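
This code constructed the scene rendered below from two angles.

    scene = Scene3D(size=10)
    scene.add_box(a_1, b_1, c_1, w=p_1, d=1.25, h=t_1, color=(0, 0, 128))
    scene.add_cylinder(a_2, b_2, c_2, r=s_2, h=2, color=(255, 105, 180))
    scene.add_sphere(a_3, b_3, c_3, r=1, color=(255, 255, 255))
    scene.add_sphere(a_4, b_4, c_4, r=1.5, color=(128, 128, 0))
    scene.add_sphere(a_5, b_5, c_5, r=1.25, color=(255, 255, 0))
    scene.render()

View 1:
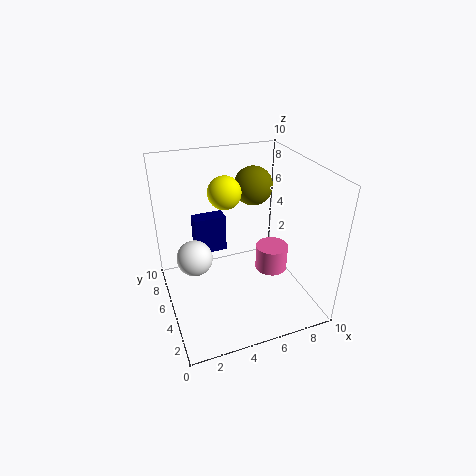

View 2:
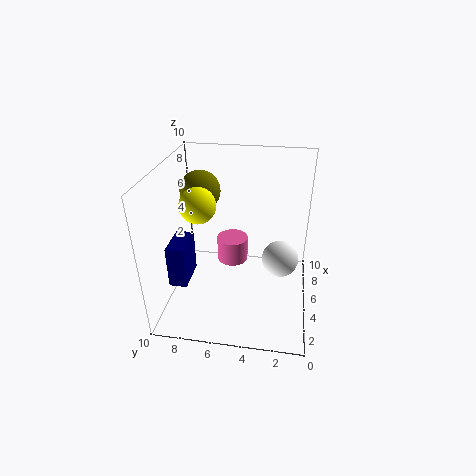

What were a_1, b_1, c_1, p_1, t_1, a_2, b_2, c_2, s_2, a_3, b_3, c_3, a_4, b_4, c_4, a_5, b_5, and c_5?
a_1 = 2.75
b_1 = 8.25
c_1 = 2
p_1 = 2.5
t_1 = 3
a_2 = 8.25
b_2 = 6
c_2 = 1
s_2 = 1.25
a_3 = 1.25
b_3 = 2
c_3 = 6.25
a_4 = 7.5
b_4 = 8.25
c_4 = 7.25
a_5 = 5
b_5 = 7.75
c_5 = 7.25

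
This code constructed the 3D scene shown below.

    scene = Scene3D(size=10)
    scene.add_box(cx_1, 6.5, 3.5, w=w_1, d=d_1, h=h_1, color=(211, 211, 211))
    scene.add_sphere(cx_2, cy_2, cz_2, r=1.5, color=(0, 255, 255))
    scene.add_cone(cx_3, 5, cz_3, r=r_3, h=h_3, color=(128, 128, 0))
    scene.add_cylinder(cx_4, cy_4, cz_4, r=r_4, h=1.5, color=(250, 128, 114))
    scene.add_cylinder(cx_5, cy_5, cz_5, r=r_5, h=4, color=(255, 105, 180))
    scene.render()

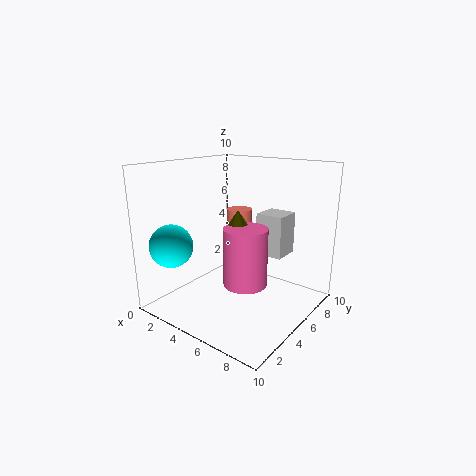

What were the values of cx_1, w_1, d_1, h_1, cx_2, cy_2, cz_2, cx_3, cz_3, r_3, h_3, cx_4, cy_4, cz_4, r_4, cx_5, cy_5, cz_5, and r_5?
cx_1 = 5.5; w_1 = 2; d_1 = 2; h_1 = 3; cx_2 = 1.5; cy_2 = 2; cz_2 = 4.5; cx_3 = 5; cz_3 = 5.5; r_3 = 1; h_3 = 1.5; cx_4 = 2.5; cy_4 = 8.5; cz_4 = 4.5; r_4 = 1; cx_5 = 6; cy_5 = 4.5; cz_5 = 2; r_5 = 1.5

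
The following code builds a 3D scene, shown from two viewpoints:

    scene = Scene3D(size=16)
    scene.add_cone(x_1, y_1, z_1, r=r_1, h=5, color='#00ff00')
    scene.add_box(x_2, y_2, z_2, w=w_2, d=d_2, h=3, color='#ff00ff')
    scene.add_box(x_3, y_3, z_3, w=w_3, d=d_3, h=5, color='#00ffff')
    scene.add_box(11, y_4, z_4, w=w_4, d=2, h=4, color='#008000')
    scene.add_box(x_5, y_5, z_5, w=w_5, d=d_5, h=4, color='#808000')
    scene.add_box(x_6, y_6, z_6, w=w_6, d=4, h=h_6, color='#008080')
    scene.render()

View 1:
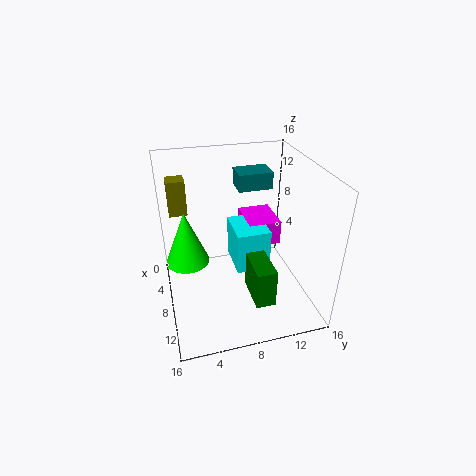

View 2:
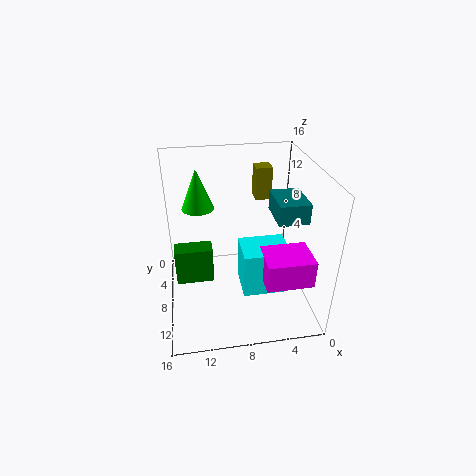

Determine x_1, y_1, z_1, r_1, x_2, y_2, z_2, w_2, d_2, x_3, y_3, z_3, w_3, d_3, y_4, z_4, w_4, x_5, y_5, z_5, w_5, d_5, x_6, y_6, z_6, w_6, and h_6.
x_1 = 12; y_1 = 2; z_1 = 9; r_1 = 2; x_2 = 1; y_2 = 10; z_2 = 5; w_2 = 5; d_2 = 4; x_3 = 3; y_3 = 8; z_3 = 3; w_3 = 5; d_3 = 4; y_4 = 8; z_4 = 4; w_4 = 4; x_5 = 3; y_5 = 1; z_5 = 10; w_5 = 2; d_5 = 2; x_6 = 2; y_6 = 9; z_6 = 12; w_6 = 3; h_6 = 2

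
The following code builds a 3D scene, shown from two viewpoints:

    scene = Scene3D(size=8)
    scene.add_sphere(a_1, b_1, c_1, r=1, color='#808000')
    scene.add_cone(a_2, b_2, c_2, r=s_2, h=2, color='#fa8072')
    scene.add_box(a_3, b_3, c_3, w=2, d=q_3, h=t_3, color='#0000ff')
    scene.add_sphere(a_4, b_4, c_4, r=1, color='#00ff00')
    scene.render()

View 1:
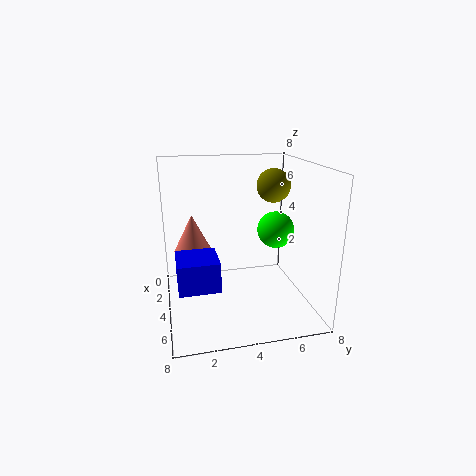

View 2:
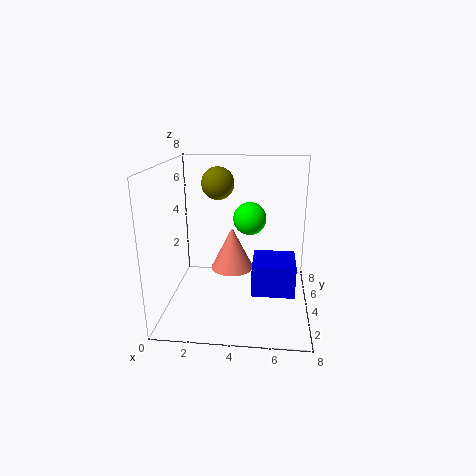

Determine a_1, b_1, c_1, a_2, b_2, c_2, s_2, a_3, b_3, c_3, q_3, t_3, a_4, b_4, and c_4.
a_1 = 2.5, b_1 = 6.5, c_1 = 6.5, a_2 = 4, b_2 = 1.5, c_2 = 3.5, s_2 = 1, a_3 = 5, b_3 = 0.5, c_3 = 2.5, q_3 = 2, t_3 = 1.5, a_4 = 4.5, b_4 = 6, c_4 = 4.5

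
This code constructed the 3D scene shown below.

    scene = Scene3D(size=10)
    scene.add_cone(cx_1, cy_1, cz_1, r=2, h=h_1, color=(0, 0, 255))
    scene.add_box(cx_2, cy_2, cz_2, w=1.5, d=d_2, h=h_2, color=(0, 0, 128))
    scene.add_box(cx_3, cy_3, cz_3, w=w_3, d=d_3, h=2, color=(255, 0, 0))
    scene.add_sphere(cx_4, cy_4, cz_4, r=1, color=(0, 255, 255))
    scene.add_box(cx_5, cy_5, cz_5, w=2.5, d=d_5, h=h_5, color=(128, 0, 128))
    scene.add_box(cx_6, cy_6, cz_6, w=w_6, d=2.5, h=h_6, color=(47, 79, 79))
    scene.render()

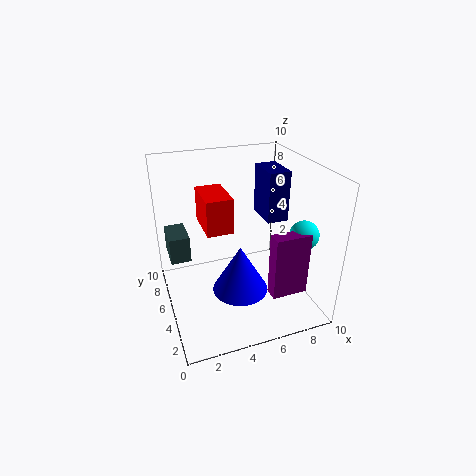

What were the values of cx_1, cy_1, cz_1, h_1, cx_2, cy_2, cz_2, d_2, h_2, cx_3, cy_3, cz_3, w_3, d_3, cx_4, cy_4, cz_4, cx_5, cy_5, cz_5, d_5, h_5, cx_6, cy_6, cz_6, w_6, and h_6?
cx_1 = 5; cy_1 = 4.5; cz_1 = 1; h_1 = 3.5; cx_2 = 7; cy_2 = 4.5; cz_2 = 6; d_2 = 2.5; h_2 = 3.5; cx_3 = 2; cy_3 = 1.5; cz_3 = 7.5; w_3 = 1.5; d_3 = 2.5; cx_4 = 9; cy_4 = 3; cz_4 = 5.5; cx_5 = 6.5; cy_5 = 2; cz_5 = 1.5; d_5 = 1; h_5 = 4.5; cx_6 = 0.5; cy_6 = 7; cz_6 = 2.5; w_6 = 1.5; h_6 = 2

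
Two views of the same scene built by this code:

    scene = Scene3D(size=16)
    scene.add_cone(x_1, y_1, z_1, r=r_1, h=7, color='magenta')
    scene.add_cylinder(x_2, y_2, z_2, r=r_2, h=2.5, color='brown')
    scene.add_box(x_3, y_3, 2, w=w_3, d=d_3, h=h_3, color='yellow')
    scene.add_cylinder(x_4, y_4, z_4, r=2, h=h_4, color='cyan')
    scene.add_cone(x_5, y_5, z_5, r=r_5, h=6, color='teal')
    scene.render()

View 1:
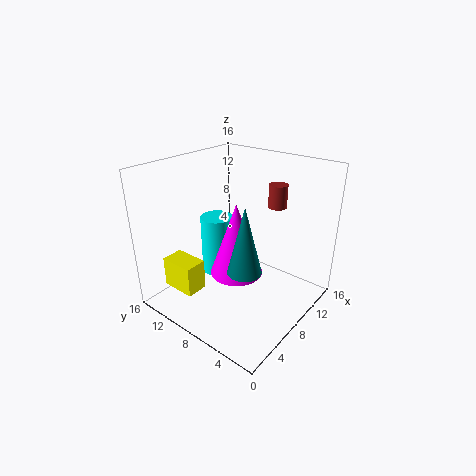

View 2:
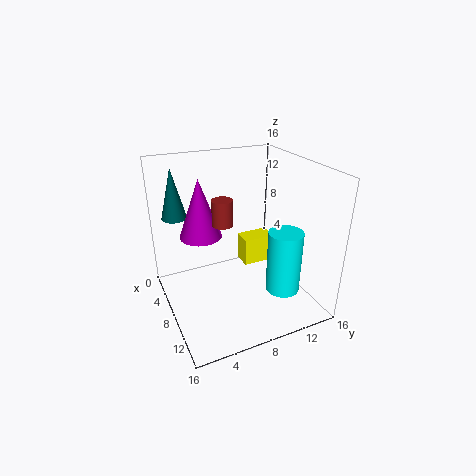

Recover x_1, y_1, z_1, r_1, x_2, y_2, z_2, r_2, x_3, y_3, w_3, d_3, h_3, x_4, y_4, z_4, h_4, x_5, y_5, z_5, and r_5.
x_1 = 4
y_1 = 5
z_1 = 7
r_1 = 2.5
x_2 = 11
y_2 = 5
z_2 = 11.5
r_2 = 1
x_3 = 2.5
y_3 = 10.5
w_3 = 2.5
d_3 = 4
h_3 = 3.5
x_4 = 10
y_4 = 13
z_4 = 1
h_4 = 7.5
x_5 = 2
y_5 = 2.5
z_5 = 9
r_5 = 1.5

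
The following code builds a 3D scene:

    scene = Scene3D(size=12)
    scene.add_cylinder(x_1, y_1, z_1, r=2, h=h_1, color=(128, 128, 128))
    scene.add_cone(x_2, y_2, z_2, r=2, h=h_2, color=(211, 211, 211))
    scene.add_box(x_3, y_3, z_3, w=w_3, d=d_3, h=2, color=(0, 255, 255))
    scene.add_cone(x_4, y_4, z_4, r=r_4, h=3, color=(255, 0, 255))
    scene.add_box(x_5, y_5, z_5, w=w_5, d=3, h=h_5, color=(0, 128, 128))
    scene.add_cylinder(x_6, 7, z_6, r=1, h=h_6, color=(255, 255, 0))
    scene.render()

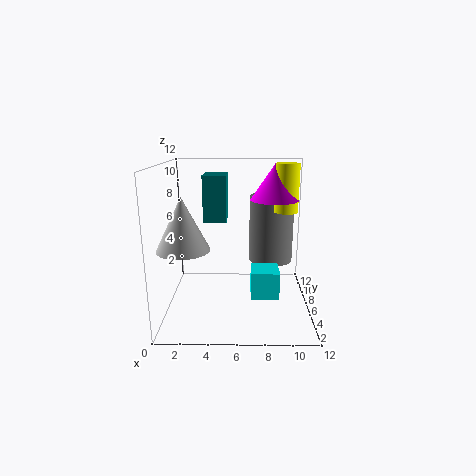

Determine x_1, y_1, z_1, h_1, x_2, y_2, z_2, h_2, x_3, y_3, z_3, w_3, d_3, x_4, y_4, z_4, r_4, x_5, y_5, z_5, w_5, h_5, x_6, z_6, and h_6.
x_1 = 9
y_1 = 9
z_1 = 3
h_1 = 6
x_2 = 2
y_2 = 3
z_2 = 6
h_2 = 4
x_3 = 7
y_3 = 1
z_3 = 3
w_3 = 2
d_3 = 2
x_4 = 9
y_4 = 7
z_4 = 9
r_4 = 2
x_5 = 3
y_5 = 7
z_5 = 7
w_5 = 2
h_5 = 4
x_6 = 10
z_6 = 8
h_6 = 4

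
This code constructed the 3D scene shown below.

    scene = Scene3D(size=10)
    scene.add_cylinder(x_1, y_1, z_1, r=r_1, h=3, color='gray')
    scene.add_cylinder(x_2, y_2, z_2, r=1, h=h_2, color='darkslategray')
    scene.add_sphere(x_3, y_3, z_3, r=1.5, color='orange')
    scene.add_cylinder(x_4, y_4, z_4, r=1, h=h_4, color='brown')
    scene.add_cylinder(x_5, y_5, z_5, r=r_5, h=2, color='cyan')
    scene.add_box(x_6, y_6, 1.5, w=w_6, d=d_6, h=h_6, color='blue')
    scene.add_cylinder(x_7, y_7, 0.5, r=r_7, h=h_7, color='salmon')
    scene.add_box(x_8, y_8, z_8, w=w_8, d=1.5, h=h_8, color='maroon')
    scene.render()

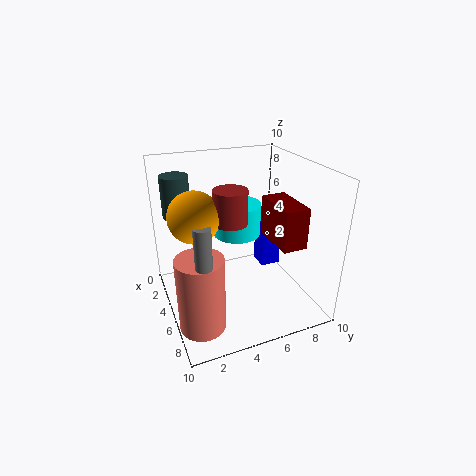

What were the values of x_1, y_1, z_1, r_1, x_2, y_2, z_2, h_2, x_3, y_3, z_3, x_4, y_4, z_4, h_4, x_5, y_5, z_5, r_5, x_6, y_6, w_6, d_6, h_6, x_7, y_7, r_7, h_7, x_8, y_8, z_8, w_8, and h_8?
x_1 = 8.5; y_1 = 1.5; z_1 = 5; r_1 = 0.5; x_2 = 2; y_2 = 1.5; z_2 = 6; h_2 = 3; x_3 = 7; y_3 = 1.5; z_3 = 8; x_4 = 7.5; y_4 = 3.5; z_4 = 7.5; h_4 = 2; x_5 = 6; y_5 = 4.5; z_5 = 6; r_5 = 1.5; x_6 = 2.5; y_6 = 7.5; w_6 = 1.5; d_6 = 1.5; h_6 = 4.5; x_7 = 7.5; y_7 = 1.5; r_7 = 1.5; h_7 = 5; x_8 = 6.5; y_8 = 6; z_8 = 6; w_8 = 3; h_8 = 2.5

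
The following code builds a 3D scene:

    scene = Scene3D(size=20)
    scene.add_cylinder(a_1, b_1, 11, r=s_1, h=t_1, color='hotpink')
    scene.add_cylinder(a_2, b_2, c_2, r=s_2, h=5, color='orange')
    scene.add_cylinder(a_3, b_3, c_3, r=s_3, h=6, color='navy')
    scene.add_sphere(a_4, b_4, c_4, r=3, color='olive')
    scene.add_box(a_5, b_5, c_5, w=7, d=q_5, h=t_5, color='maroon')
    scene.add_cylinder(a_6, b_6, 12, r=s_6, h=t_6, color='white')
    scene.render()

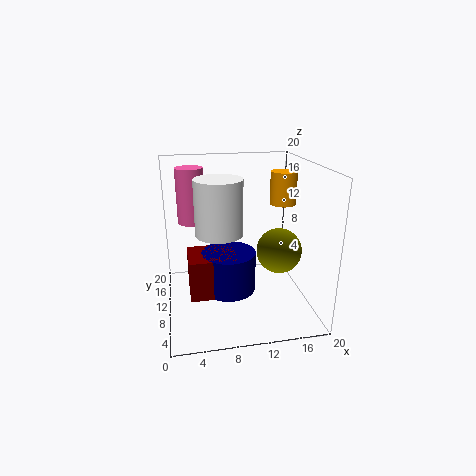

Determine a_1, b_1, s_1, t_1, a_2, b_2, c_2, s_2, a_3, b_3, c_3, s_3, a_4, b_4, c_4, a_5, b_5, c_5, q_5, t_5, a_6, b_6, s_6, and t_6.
a_1 = 4; b_1 = 15; s_1 = 2; t_1 = 8; a_2 = 18; b_2 = 15; c_2 = 13; s_2 = 2; a_3 = 9; b_3 = 12; c_3 = 1; s_3 = 4; a_4 = 15; b_4 = 7; c_4 = 9; a_5 = 3; b_5 = 9; c_5 = 1; q_5 = 6; t_5 = 6; a_6 = 7; b_6 = 7; s_6 = 3; t_6 = 7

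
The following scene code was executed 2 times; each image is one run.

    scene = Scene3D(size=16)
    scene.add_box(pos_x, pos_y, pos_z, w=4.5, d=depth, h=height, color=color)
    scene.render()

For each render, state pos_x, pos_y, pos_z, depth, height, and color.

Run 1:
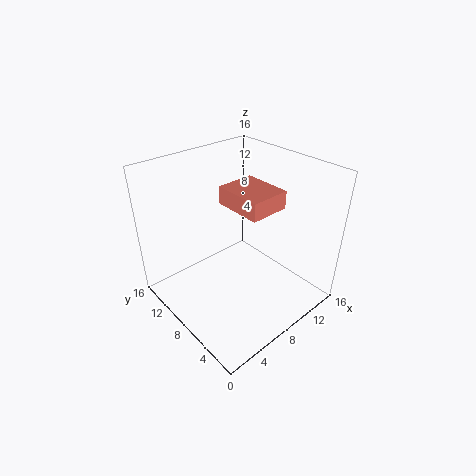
pos_x = 7.5, pos_y = 5, pos_z = 11.5, depth = 5.5, height = 2, color = 'salmon'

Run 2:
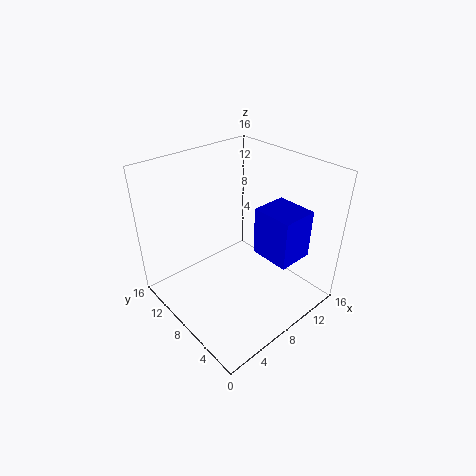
pos_x = 11.5, pos_y = 4, pos_z = 4, depth = 5, height = 6, color = 'blue'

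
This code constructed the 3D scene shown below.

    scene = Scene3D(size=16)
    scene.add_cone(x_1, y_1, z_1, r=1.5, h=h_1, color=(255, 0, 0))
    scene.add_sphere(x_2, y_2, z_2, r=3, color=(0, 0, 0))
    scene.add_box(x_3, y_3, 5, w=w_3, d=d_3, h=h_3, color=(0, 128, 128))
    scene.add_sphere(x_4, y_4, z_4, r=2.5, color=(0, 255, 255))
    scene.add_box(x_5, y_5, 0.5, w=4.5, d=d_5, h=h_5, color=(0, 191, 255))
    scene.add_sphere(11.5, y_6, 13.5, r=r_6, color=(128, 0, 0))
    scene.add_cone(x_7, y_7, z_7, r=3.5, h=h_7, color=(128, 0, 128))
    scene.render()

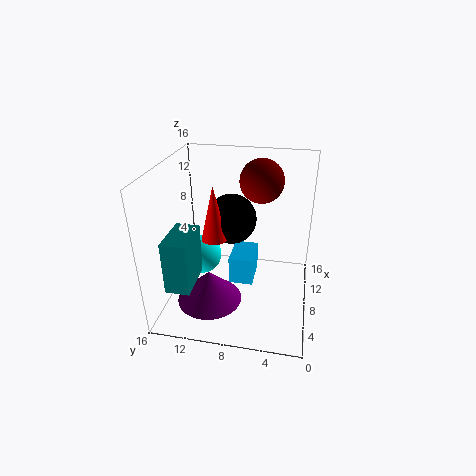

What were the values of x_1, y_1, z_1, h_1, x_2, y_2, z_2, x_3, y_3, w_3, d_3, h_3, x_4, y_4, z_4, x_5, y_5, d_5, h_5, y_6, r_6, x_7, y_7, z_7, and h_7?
x_1 = 9
y_1 = 11
z_1 = 7
h_1 = 6.5
x_2 = 11.5
y_2 = 9.5
z_2 = 8.5
x_3 = 1
y_3 = 11.5
w_3 = 4.5
d_3 = 2.5
h_3 = 5.5
x_4 = 11.5
y_4 = 13.5
z_4 = 3
x_5 = 9.5
y_5 = 6.5
d_5 = 3
h_5 = 3.5
y_6 = 6
r_6 = 2.5
x_7 = 4.5
y_7 = 10.5
z_7 = 2
h_7 = 3.5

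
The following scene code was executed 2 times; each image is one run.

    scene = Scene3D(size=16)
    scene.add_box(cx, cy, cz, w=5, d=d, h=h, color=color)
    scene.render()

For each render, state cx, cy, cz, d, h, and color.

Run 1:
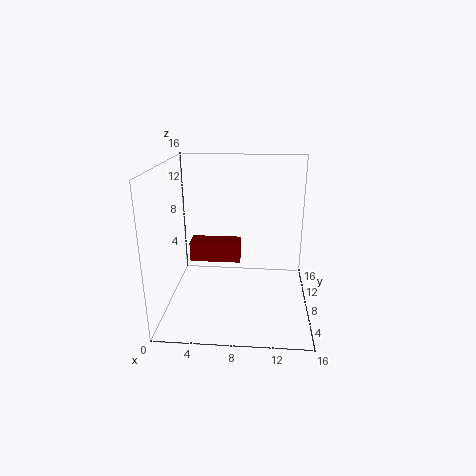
cx = 3.5; cy = 4; cz = 7; d = 2; h = 2; color = 'maroon'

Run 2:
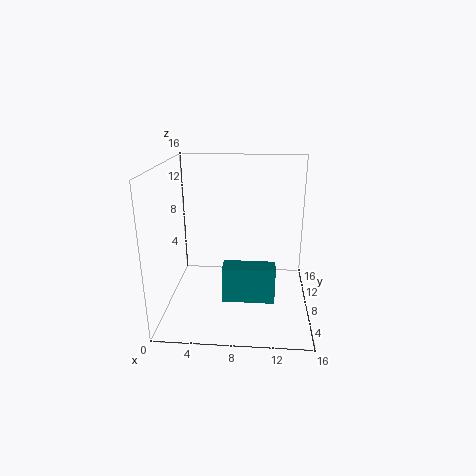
cx = 7; cy = 1.5; cz = 4; d = 2; h = 3.5; color = 'teal'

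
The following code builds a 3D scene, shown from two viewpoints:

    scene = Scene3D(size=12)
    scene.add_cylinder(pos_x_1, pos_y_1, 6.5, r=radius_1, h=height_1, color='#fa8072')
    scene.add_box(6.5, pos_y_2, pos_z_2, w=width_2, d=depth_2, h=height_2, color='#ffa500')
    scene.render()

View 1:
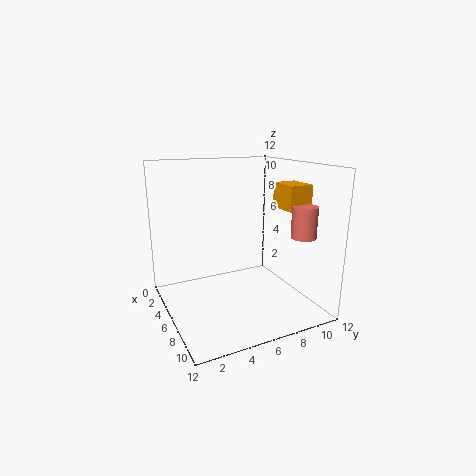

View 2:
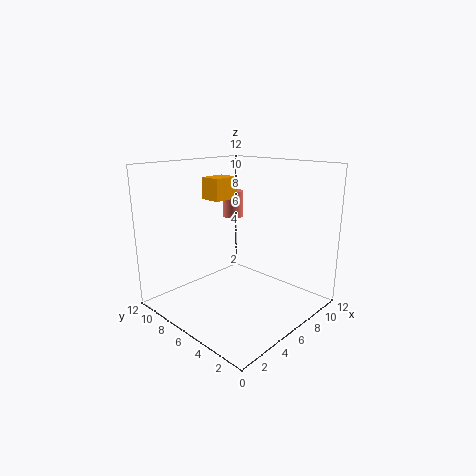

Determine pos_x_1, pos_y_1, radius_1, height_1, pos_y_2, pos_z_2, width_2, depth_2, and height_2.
pos_x_1 = 9.5; pos_y_1 = 10; radius_1 = 1; height_1 = 2.5; pos_y_2 = 9; pos_z_2 = 8.5; width_2 = 2.5; depth_2 = 2; height_2 = 2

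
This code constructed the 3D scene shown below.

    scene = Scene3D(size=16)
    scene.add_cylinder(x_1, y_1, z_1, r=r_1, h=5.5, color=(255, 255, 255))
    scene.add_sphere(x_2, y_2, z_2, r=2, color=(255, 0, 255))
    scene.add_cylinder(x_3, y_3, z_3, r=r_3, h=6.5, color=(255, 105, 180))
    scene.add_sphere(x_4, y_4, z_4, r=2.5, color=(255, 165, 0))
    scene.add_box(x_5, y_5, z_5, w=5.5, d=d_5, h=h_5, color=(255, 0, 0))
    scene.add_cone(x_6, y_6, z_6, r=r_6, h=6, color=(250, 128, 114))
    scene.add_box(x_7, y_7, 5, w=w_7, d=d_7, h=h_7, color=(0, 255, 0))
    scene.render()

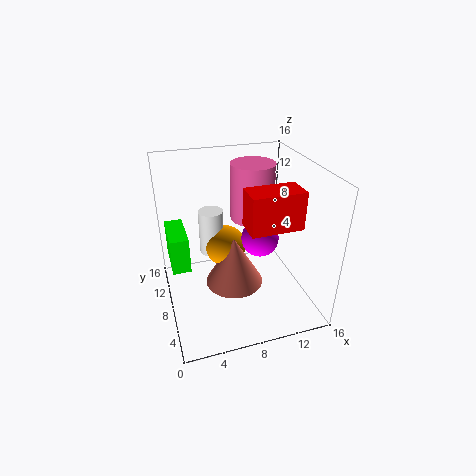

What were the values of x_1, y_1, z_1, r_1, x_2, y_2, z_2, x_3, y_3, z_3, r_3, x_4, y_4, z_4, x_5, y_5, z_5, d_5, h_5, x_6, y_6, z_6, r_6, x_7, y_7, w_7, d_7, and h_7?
x_1 = 6
y_1 = 12.5
z_1 = 4
r_1 = 1.5
x_2 = 10
y_2 = 6.5
z_2 = 8.5
x_3 = 10.5
y_3 = 10.5
z_3 = 9
r_3 = 2.5
x_4 = 7.5
y_4 = 11.5
z_4 = 5
x_5 = 8
y_5 = 3.5
z_5 = 10.5
d_5 = 3
h_5 = 4
x_6 = 8
y_6 = 9.5
z_6 = 1
r_6 = 3.5
x_7 = 0.5
y_7 = 7.5
w_7 = 2
d_7 = 5
h_7 = 4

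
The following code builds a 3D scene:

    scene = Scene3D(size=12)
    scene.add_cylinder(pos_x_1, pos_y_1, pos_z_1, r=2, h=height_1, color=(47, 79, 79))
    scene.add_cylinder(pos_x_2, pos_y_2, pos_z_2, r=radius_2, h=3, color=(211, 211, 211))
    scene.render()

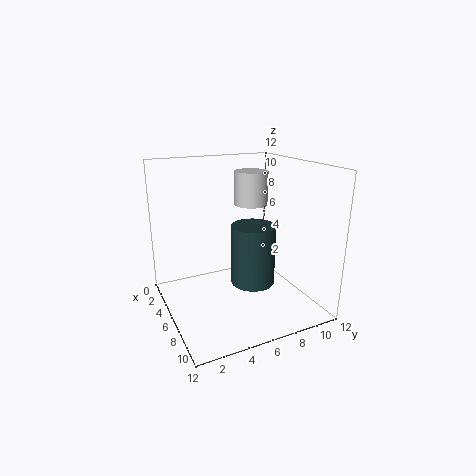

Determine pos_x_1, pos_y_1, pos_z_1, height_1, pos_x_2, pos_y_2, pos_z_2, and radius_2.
pos_x_1 = 5
pos_y_1 = 8
pos_z_1 = 1
height_1 = 5.5
pos_x_2 = 3.5
pos_y_2 = 8.5
pos_z_2 = 8
radius_2 = 1.5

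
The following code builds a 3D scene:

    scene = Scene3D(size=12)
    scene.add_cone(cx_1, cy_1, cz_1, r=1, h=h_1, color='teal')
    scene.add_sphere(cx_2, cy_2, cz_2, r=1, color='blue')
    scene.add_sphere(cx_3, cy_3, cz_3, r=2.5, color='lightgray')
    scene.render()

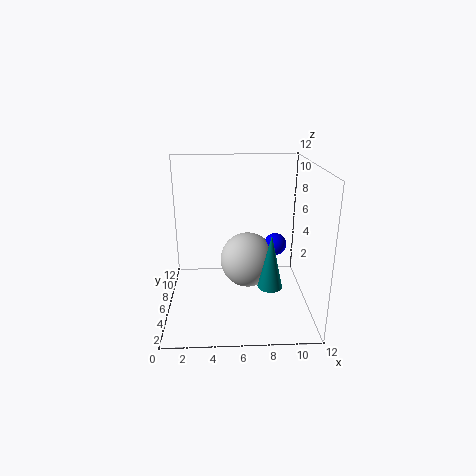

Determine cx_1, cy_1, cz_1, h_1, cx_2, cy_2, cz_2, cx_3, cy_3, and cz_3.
cx_1 = 8.5; cy_1 = 4; cz_1 = 2.5; h_1 = 4.5; cx_2 = 9.5; cy_2 = 8; cz_2 = 4.5; cx_3 = 7; cy_3 = 8; cz_3 = 3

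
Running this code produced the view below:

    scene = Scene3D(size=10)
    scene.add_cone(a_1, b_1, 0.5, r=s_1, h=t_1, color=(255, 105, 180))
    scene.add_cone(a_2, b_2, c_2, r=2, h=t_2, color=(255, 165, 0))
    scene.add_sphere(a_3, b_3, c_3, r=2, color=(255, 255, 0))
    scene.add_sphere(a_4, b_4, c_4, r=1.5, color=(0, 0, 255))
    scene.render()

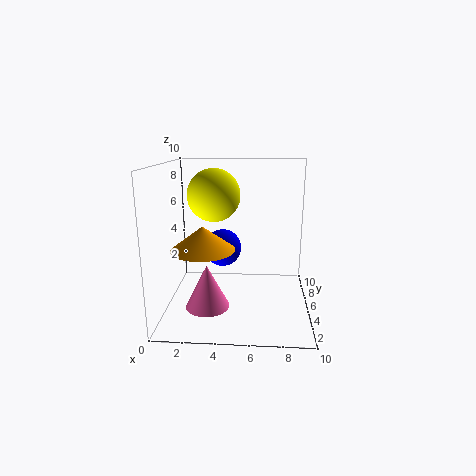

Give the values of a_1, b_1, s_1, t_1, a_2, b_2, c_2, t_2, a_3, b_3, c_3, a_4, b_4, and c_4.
a_1 = 3, b_1 = 3.5, s_1 = 1.5, t_1 = 3, a_2 = 3, b_2 = 2.5, c_2 = 5, t_2 = 1.5, a_3 = 3, b_3 = 7.5, c_3 = 7.5, a_4 = 3.5, b_4 = 8.5, c_4 = 3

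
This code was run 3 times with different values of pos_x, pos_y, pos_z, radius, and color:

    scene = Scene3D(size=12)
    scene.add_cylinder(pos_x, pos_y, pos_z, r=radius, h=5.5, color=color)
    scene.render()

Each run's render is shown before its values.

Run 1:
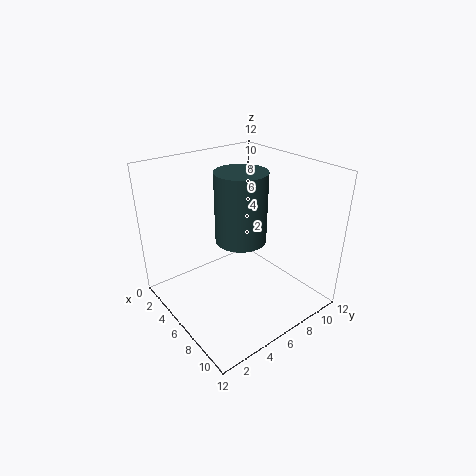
pos_x = 7, pos_y = 5.5, pos_z = 6.5, radius = 2, color = 'darkslategray'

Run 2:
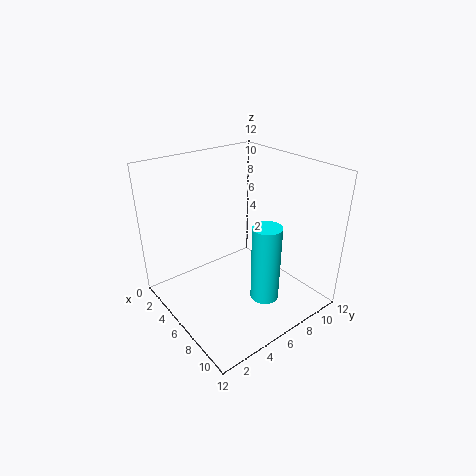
pos_x = 11, pos_y = 4.5, pos_z = 4, radius = 1, color = 'cyan'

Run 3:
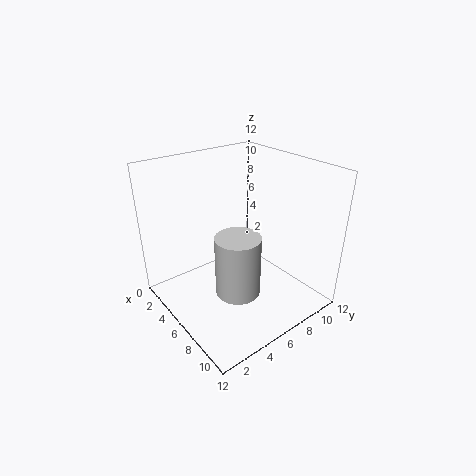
pos_x = 6, pos_y = 6, pos_z = 0.5, radius = 2, color = 'lightgray'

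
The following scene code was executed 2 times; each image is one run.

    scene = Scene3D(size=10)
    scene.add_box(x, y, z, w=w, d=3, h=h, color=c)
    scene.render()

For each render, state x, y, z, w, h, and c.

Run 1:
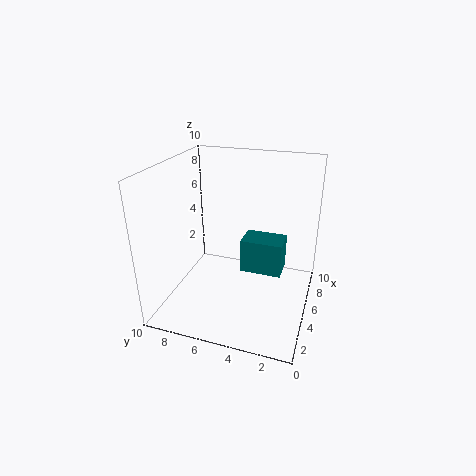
x = 5.5
y = 2
z = 2
w = 2
h = 2.5
c = 'teal'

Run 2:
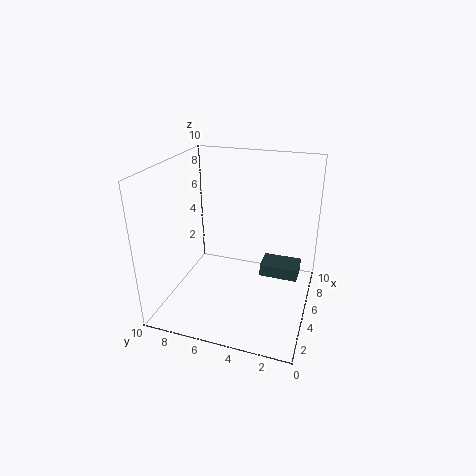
x = 7.5
y = 1
z = 0.5
w = 2
h = 1
c = 'darkslategray'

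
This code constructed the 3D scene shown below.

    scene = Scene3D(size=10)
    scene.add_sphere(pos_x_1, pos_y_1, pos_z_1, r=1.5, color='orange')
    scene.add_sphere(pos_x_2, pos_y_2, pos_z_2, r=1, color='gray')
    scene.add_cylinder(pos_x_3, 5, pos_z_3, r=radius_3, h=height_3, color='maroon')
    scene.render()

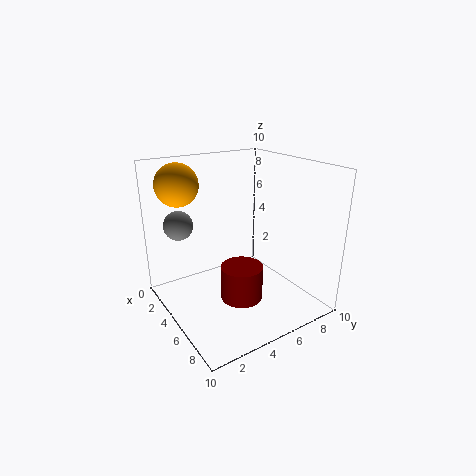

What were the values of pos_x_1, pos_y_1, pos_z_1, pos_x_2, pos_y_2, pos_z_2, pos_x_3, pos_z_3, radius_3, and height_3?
pos_x_1 = 2; pos_y_1 = 2; pos_z_1 = 8.5; pos_x_2 = 3; pos_y_2 = 1.5; pos_z_2 = 6; pos_x_3 = 5.5; pos_z_3 = 0.5; radius_3 = 1.5; height_3 = 2.5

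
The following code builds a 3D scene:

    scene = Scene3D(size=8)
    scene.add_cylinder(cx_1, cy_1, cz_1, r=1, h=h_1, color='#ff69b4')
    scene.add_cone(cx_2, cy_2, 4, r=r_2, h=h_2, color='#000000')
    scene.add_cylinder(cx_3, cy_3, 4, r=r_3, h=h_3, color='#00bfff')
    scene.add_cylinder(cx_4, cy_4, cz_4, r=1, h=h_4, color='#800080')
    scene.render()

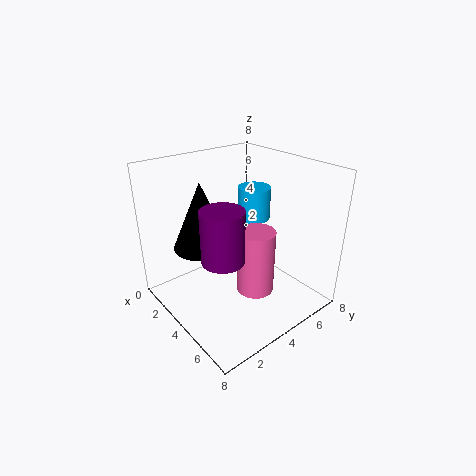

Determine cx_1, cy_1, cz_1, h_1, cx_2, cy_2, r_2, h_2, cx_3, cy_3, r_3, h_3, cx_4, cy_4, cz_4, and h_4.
cx_1 = 5.5, cy_1 = 4, cz_1 = 1.5, h_1 = 3.5, cx_2 = 3.5, cy_2 = 2, r_2 = 1.5, h_2 = 3.5, cx_3 = 2.5, cy_3 = 6.5, r_3 = 1, h_3 = 2, cx_4 = 6, cy_4 = 1.5, cz_4 = 4.5, h_4 = 2.5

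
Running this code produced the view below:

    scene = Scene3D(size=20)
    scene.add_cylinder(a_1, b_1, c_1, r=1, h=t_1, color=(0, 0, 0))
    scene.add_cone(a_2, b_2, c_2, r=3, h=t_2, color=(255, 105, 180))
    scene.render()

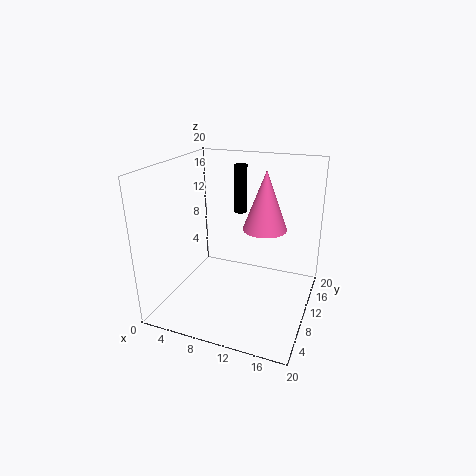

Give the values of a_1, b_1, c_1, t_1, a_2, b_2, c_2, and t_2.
a_1 = 7.5
b_1 = 17.5
c_1 = 11
t_1 = 7.5
a_2 = 13.5
b_2 = 11
c_2 = 11.5
t_2 = 8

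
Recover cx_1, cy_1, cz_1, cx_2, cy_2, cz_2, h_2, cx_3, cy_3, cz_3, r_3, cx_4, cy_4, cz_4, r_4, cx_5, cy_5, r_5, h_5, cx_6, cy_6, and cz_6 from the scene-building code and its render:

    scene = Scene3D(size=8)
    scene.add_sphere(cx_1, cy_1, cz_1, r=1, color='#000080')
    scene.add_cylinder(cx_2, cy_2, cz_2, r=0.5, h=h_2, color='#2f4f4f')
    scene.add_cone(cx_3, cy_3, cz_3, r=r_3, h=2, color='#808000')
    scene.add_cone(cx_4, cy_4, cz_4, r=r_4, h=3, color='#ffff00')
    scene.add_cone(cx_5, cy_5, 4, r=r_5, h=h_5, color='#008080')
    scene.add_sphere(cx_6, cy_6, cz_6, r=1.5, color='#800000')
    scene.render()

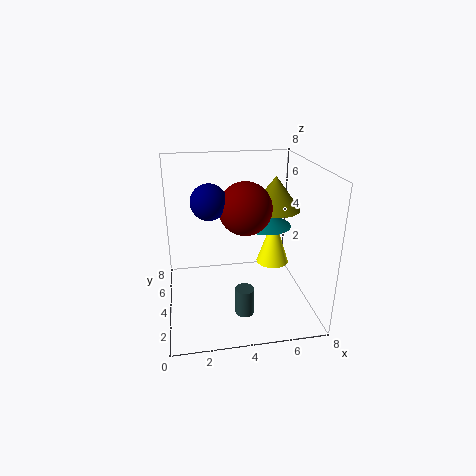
cx_1 = 2.5
cy_1 = 4.5
cz_1 = 6
cx_2 = 4
cy_2 = 2
cz_2 = 0.5
h_2 = 1.5
cx_3 = 6.5
cy_3 = 5.5
cz_3 = 5
r_3 = 1.5
cx_4 = 6.5
cy_4 = 5.5
cz_4 = 1.5
r_4 = 1
cx_5 = 6
cy_5 = 5.5
r_5 = 1.5
h_5 = 1
cx_6 = 4.5
cy_6 = 4.5
cz_6 = 5.5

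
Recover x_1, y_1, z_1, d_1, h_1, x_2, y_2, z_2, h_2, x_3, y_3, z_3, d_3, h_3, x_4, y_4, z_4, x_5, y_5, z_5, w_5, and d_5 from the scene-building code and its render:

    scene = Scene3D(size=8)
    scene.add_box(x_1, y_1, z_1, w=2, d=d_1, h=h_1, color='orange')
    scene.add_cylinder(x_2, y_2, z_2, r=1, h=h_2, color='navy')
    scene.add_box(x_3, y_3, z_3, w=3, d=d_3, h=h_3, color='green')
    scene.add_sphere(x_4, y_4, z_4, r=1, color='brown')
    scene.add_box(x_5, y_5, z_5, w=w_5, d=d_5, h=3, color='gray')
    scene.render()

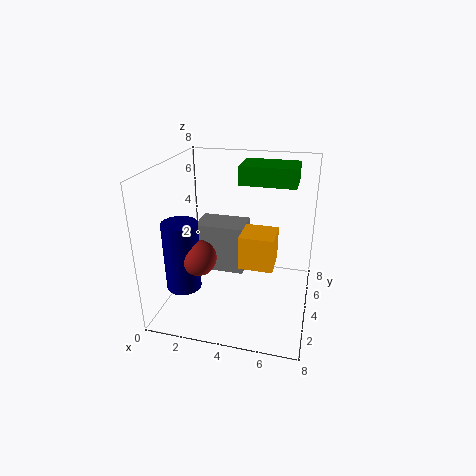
x_1 = 4
y_1 = 4
z_1 = 2
d_1 = 2
h_1 = 2
x_2 = 1
y_2 = 3
z_2 = 1
h_2 = 4
x_3 = 4
y_3 = 4
z_3 = 7
d_3 = 2
h_3 = 1
x_4 = 2
y_4 = 3
z_4 = 3
x_5 = 1
y_5 = 5
z_5 = 1
w_5 = 3
d_5 = 2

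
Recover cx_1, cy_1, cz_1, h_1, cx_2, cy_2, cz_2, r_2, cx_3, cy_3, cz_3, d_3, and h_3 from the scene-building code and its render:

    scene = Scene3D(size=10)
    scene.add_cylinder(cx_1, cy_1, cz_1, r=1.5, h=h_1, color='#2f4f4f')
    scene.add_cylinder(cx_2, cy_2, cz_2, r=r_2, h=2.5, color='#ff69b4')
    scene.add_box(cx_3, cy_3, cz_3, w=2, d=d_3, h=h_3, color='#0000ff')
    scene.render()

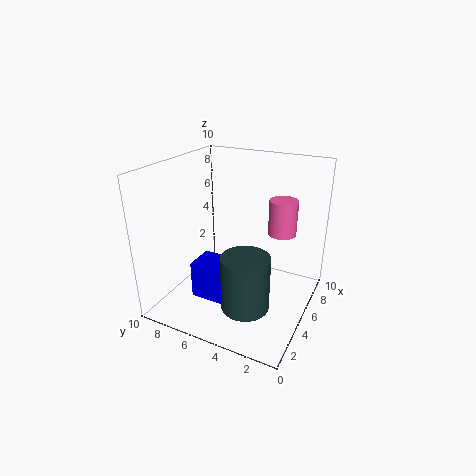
cx_1 = 2; cy_1 = 3; cz_1 = 2; h_1 = 3.5; cx_2 = 7; cy_2 = 2.5; cz_2 = 5; r_2 = 1; cx_3 = 2; cy_3 = 4.5; cz_3 = 1.5; d_3 = 2.5; h_3 = 2.5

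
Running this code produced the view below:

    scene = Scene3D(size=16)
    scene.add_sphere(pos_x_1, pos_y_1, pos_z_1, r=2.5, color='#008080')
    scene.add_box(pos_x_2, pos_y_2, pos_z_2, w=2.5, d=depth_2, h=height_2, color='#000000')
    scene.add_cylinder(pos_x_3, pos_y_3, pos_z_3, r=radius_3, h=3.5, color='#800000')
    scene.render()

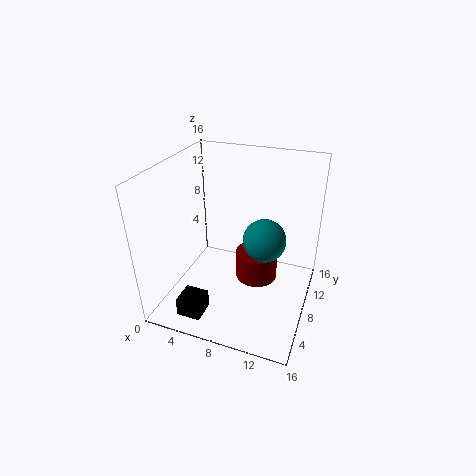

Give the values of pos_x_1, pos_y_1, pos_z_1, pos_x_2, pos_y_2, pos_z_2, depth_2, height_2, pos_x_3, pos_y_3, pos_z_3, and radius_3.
pos_x_1 = 10.5; pos_y_1 = 10; pos_z_1 = 7; pos_x_2 = 4; pos_y_2 = 0.5; pos_z_2 = 2; depth_2 = 2.5; height_2 = 2; pos_x_3 = 9.5; pos_y_3 = 10.5; pos_z_3 = 1.5; radius_3 = 2.5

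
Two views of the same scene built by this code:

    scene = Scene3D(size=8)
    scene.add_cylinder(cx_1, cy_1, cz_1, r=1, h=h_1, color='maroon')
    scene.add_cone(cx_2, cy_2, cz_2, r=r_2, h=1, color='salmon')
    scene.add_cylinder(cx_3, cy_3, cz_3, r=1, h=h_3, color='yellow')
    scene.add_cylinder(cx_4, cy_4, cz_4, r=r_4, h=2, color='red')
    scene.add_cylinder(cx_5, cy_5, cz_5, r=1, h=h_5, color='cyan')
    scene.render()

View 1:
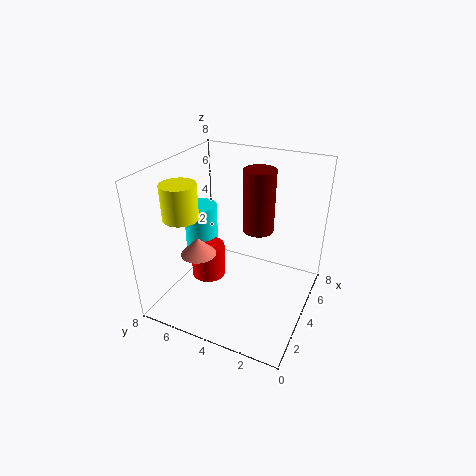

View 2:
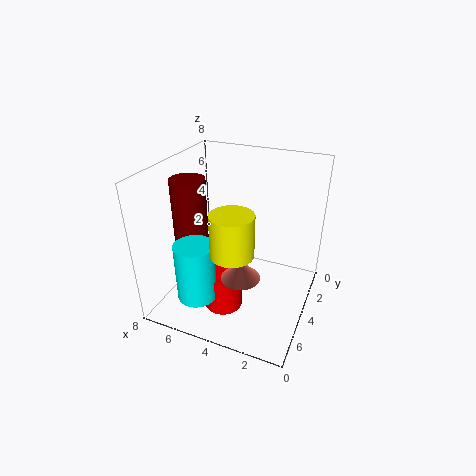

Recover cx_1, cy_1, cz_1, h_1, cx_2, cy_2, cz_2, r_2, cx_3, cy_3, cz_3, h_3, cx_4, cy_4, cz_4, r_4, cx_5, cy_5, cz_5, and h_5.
cx_1 = 7; cy_1 = 4; cz_1 = 3; h_1 = 4; cx_2 = 3; cy_2 = 6; cz_2 = 3; r_2 = 1; cx_3 = 3; cy_3 = 7; cz_3 = 5; h_3 = 2; cx_4 = 4; cy_4 = 6; cz_4 = 1; r_4 = 1; cx_5 = 5; cy_5 = 7; cz_5 = 2; h_5 = 3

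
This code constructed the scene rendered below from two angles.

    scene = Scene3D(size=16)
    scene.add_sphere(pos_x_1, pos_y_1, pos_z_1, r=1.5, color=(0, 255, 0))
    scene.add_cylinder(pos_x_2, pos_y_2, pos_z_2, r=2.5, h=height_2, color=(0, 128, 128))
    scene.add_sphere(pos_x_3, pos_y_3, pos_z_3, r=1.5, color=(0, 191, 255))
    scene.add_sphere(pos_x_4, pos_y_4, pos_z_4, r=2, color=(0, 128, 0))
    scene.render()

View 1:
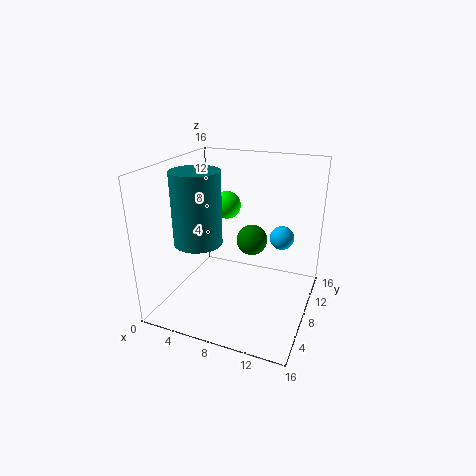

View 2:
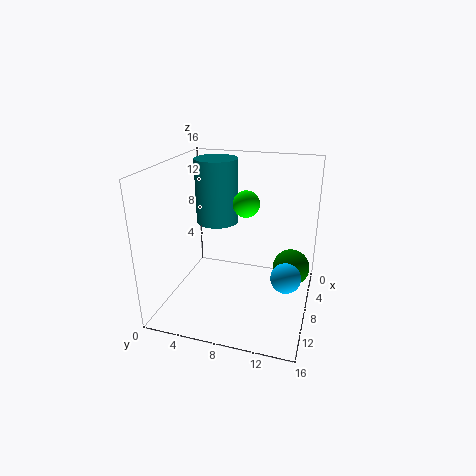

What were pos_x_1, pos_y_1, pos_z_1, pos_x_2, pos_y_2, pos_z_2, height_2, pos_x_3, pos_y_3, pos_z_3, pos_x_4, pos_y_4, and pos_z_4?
pos_x_1 = 6.5
pos_y_1 = 8.5
pos_z_1 = 11.5
pos_x_2 = 5
pos_y_2 = 4.5
pos_z_2 = 8.5
height_2 = 7.5
pos_x_3 = 11.5
pos_y_3 = 14
pos_z_3 = 6
pos_x_4 = 7.5
pos_y_4 = 14
pos_z_4 = 5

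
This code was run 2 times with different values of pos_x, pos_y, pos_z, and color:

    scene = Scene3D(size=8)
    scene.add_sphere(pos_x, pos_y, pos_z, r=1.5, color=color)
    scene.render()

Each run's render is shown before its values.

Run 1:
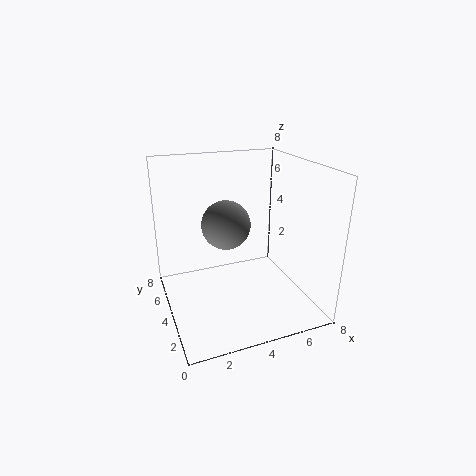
pos_x = 4
pos_y = 6
pos_z = 4
color = 'gray'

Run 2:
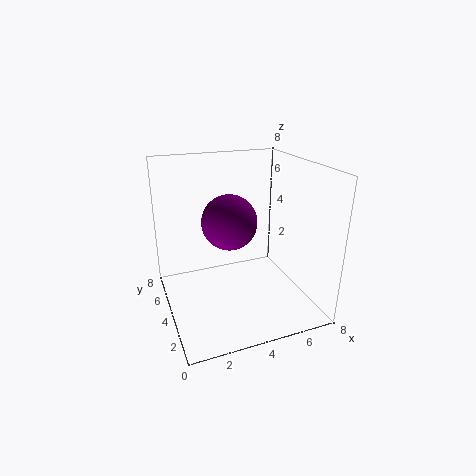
pos_x = 3.5
pos_y = 4
pos_z = 5
color = 'purple'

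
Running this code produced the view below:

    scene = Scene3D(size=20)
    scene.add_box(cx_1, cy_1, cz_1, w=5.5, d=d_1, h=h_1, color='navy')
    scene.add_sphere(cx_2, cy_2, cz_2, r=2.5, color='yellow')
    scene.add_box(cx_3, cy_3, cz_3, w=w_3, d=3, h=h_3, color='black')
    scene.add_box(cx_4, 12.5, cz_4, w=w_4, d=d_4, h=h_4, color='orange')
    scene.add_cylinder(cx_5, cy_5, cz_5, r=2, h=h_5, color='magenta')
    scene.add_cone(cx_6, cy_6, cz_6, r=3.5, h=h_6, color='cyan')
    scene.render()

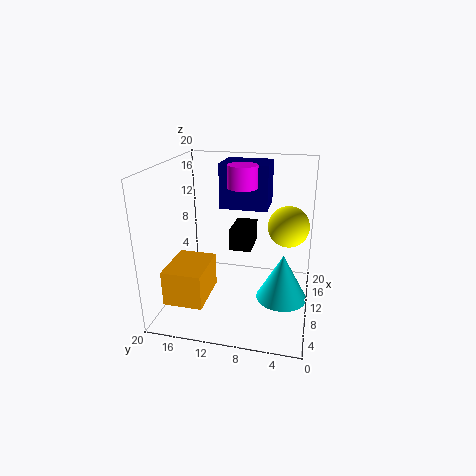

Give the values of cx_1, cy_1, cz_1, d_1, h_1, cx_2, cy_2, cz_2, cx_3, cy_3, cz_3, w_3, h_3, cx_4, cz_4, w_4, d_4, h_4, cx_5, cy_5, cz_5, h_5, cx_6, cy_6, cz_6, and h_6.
cx_1 = 13, cy_1 = 6.5, cz_1 = 13, d_1 = 7, h_1 = 6.5, cx_2 = 7, cy_2 = 3, cz_2 = 13.5, cx_3 = 9, cy_3 = 8, cz_3 = 8.5, w_3 = 5, h_3 = 3, cx_4 = 1, cz_4 = 4, w_4 = 6.5, d_4 = 5, h_4 = 4.5, cx_5 = 10.5, cy_5 = 9.5, cz_5 = 17, h_5 = 3, cx_6 = 9, cy_6 = 3.5, cz_6 = 2, h_6 = 6.5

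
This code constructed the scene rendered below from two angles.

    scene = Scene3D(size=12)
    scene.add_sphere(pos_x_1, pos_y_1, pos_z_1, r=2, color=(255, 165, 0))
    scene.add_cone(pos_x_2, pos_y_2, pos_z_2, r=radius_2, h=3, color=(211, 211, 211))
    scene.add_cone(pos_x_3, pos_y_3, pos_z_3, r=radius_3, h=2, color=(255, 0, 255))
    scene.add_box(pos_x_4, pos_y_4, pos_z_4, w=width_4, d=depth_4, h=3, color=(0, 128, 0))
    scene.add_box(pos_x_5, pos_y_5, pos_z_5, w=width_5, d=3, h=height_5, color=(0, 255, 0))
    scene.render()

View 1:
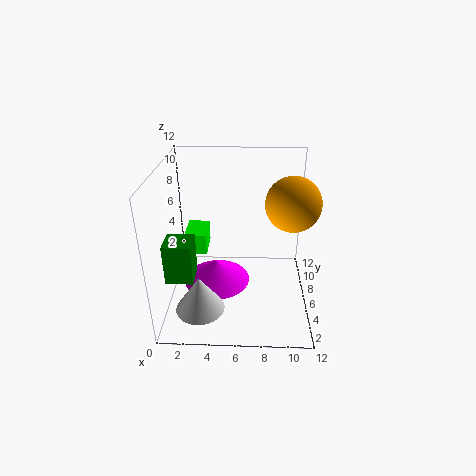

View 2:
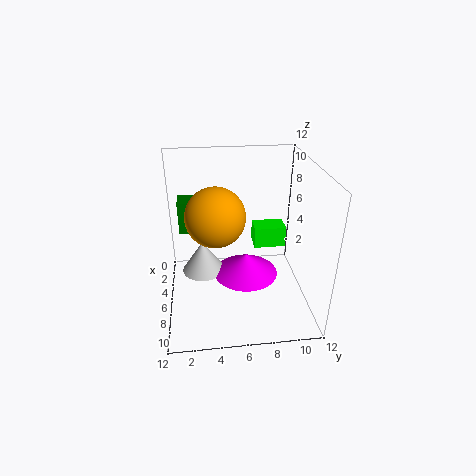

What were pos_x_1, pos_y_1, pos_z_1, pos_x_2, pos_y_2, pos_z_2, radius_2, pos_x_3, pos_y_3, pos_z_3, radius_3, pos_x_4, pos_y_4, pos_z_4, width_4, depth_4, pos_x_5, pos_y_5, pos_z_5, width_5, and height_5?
pos_x_1 = 10, pos_y_1 = 4, pos_z_1 = 10, pos_x_2 = 3, pos_y_2 = 3, pos_z_2 = 1, radius_2 = 2, pos_x_3 = 4, pos_y_3 = 7, pos_z_3 = 1, radius_3 = 3, pos_x_4 = 1, pos_y_4 = 1, pos_z_4 = 5, width_4 = 2, depth_4 = 2, pos_x_5 = 1, pos_y_5 = 8, pos_z_5 = 3, width_5 = 2, height_5 = 2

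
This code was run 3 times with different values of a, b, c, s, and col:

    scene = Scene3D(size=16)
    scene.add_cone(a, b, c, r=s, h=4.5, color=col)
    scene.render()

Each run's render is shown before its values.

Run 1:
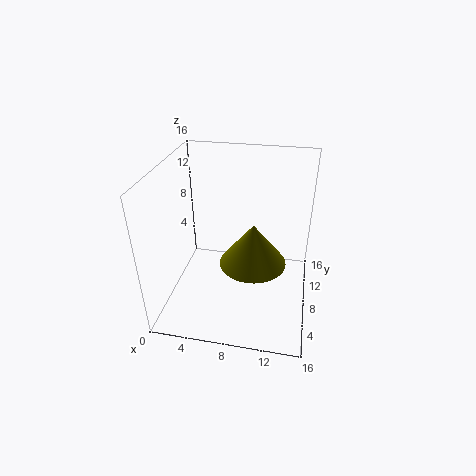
a = 10
b = 6
c = 6.5
s = 3.5
col = 'olive'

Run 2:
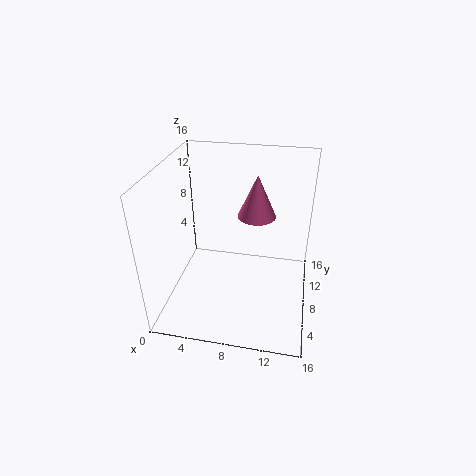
a = 10
b = 8
c = 11
s = 2
col = 'hotpink'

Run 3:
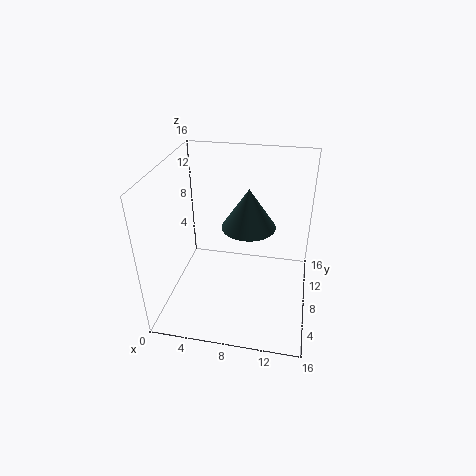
a = 9
b = 9
c = 9
s = 3
col = 'darkslategray'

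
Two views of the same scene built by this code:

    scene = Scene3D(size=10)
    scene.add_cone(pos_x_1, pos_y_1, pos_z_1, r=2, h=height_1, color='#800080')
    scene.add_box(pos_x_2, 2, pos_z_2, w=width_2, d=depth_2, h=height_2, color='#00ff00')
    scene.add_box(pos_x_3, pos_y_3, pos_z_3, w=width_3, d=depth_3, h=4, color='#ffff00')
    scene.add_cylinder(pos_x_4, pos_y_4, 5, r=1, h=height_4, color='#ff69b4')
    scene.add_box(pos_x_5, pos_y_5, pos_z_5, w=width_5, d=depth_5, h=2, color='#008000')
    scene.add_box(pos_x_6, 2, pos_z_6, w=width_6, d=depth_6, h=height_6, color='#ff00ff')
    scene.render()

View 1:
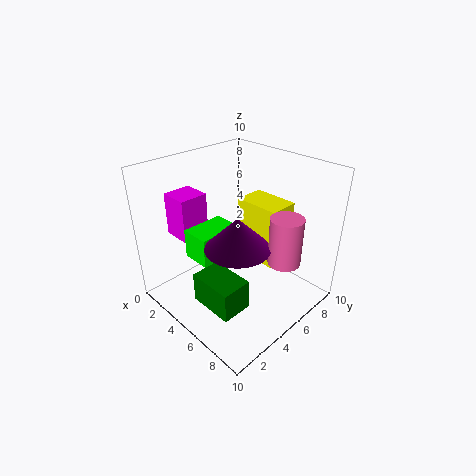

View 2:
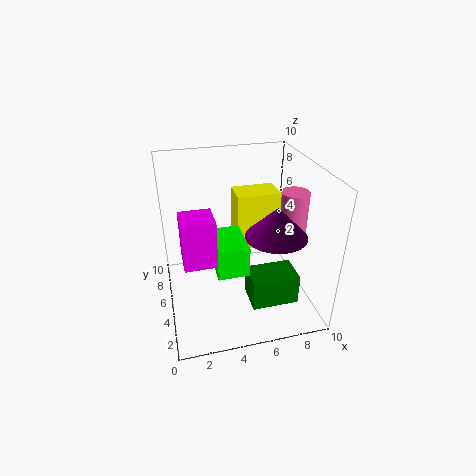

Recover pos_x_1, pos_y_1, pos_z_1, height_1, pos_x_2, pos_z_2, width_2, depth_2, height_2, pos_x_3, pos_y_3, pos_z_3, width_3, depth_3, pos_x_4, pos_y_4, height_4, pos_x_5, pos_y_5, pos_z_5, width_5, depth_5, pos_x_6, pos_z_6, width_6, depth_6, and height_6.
pos_x_1 = 7; pos_y_1 = 3; pos_z_1 = 6; height_1 = 2; pos_x_2 = 3; pos_z_2 = 4; width_2 = 2; depth_2 = 3; height_2 = 2; pos_x_3 = 5; pos_y_3 = 5; pos_z_3 = 4; width_3 = 3; depth_3 = 2; pos_x_4 = 9; pos_y_4 = 5; height_4 = 3; pos_x_5 = 5; pos_y_5 = 1; pos_z_5 = 2; width_5 = 3; depth_5 = 2; pos_x_6 = 1; pos_z_6 = 5; width_6 = 2; depth_6 = 2; height_6 = 3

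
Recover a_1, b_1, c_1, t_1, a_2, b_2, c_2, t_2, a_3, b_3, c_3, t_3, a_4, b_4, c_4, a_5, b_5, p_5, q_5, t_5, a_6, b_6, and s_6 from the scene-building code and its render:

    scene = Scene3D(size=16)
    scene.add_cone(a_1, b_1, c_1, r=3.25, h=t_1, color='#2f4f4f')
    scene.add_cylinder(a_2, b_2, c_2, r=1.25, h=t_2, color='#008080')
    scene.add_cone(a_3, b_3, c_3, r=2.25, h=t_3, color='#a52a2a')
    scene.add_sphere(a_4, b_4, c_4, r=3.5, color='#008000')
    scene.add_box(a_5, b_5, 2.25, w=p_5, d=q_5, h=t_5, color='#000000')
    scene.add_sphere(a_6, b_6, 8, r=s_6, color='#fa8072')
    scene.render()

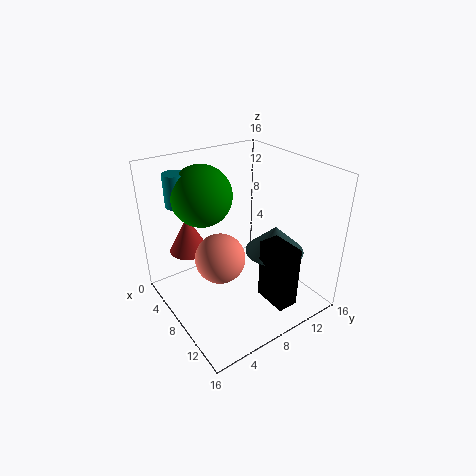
a_1 = 10.5; b_1 = 11.25; c_1 = 6.5; t_1 = 3; a_2 = 2.5; b_2 = 3.5; c_2 = 11; t_2 = 3.75; a_3 = 3.75; b_3 = 4; c_3 = 5.75; t_3 = 4.25; a_4 = 3.75; b_4 = 6; c_4 = 12; a_5 = 11.25; b_5 = 8.5; p_5 = 3.75; q_5 = 2.25; t_5 = 6.75; a_6 = 10.25; b_6 = 4.25; s_6 = 2.5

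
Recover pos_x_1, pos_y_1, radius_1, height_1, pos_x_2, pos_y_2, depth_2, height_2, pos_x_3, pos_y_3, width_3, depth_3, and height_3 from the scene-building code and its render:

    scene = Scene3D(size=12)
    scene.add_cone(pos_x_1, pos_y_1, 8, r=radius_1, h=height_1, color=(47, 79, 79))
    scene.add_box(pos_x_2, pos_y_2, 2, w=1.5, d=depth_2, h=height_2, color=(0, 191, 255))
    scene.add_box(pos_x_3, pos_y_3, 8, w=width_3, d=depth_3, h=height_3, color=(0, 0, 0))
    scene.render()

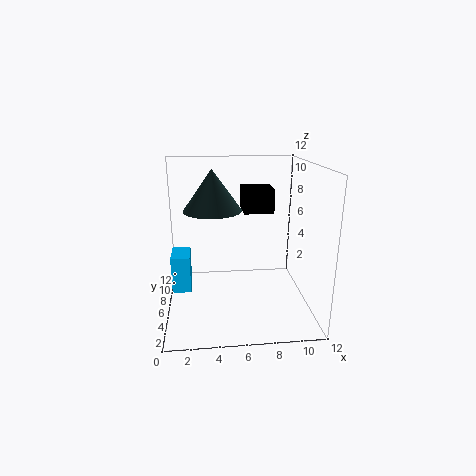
pos_x_1 = 4
pos_y_1 = 7.5
radius_1 = 2.5
height_1 = 3.5
pos_x_2 = 0.5
pos_y_2 = 4.5
depth_2 = 2.5
height_2 = 3
pos_x_3 = 6.5
pos_y_3 = 6
width_3 = 2.5
depth_3 = 2.5
height_3 = 2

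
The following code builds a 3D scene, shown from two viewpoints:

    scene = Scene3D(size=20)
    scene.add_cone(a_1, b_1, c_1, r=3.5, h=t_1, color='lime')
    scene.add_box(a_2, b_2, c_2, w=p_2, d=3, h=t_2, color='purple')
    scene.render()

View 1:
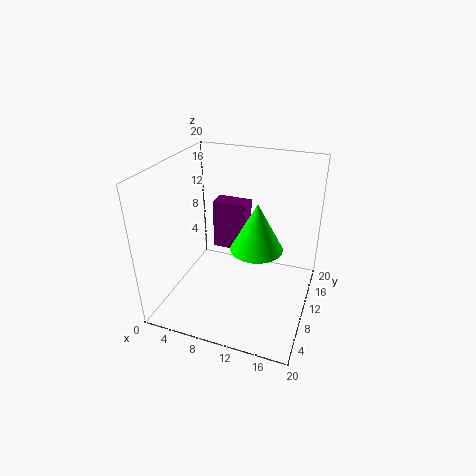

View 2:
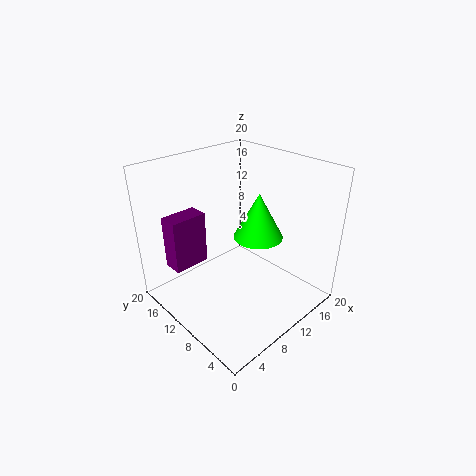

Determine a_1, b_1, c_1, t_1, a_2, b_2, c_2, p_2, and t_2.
a_1 = 13; b_1 = 9; c_1 = 9.5; t_1 = 6.5; a_2 = 3.5; b_2 = 16; c_2 = 4; p_2 = 5.5; t_2 = 8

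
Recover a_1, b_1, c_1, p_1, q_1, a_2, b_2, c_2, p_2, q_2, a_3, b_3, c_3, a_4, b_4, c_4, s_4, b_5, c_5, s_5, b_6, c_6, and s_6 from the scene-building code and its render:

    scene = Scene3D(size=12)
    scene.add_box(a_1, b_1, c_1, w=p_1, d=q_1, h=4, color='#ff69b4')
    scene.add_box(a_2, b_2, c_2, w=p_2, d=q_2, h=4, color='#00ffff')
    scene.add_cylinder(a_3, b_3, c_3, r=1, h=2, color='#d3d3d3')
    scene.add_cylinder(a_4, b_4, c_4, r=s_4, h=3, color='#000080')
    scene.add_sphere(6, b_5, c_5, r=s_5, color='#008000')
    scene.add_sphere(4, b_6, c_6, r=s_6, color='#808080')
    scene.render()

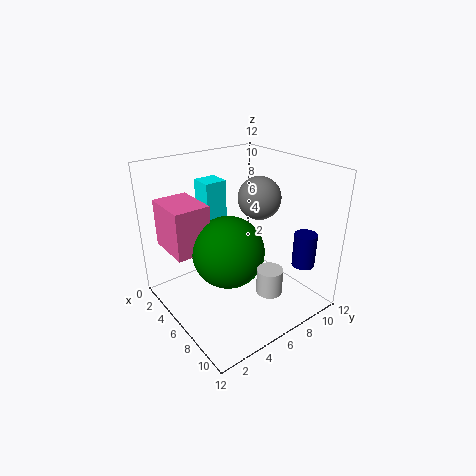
a_1 = 1, b_1 = 1, c_1 = 5, p_1 = 4, q_1 = 3, a_2 = 1, b_2 = 5, c_2 = 6, p_2 = 2, q_2 = 2, a_3 = 10, b_3 = 6, c_3 = 3, a_4 = 9, b_4 = 11, c_4 = 3, s_4 = 1, b_5 = 5, c_5 = 5, s_5 = 3, b_6 = 10, c_6 = 8, s_6 = 2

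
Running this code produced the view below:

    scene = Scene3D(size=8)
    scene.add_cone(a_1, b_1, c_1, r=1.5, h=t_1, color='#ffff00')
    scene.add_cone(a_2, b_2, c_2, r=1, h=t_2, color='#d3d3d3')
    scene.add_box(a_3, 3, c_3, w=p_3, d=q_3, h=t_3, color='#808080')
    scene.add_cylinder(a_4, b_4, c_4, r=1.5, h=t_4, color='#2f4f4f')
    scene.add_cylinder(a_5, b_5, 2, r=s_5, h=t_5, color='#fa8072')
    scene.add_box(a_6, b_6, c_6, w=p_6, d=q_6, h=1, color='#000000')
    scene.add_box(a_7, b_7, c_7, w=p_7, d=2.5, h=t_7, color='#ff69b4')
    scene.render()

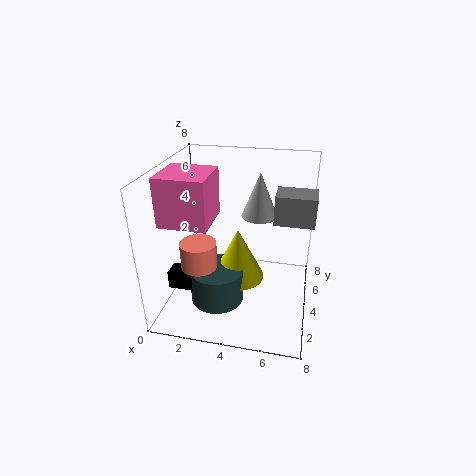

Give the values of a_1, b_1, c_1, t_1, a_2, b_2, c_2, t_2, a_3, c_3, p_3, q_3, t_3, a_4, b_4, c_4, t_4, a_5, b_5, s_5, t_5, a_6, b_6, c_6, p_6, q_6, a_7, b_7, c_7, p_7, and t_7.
a_1 = 4, b_1 = 4, c_1 = 1.5, t_1 = 3, a_2 = 5, b_2 = 5, c_2 = 5, t_2 = 2.5, a_3 = 6, c_3 = 5.5, p_3 = 2, q_3 = 1.5, t_3 = 1.5, a_4 = 3, b_4 = 3, c_4 = 0.5, t_4 = 2, a_5 = 2, b_5 = 3, s_5 = 1, t_5 = 2, a_6 = 0.5, b_6 = 2, c_6 = 1.5, p_6 = 2, q_6 = 1, a_7 = 0.5, b_7 = 1.5, c_7 = 5.5, p_7 = 2.5, t_7 = 2.5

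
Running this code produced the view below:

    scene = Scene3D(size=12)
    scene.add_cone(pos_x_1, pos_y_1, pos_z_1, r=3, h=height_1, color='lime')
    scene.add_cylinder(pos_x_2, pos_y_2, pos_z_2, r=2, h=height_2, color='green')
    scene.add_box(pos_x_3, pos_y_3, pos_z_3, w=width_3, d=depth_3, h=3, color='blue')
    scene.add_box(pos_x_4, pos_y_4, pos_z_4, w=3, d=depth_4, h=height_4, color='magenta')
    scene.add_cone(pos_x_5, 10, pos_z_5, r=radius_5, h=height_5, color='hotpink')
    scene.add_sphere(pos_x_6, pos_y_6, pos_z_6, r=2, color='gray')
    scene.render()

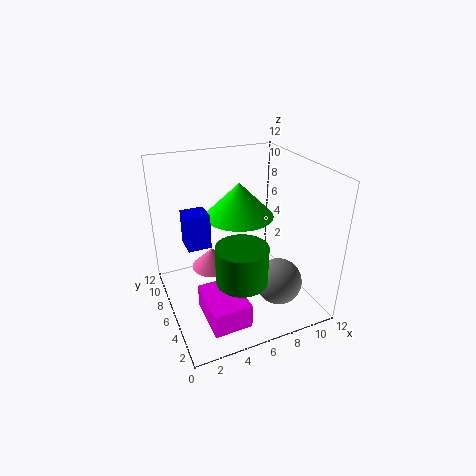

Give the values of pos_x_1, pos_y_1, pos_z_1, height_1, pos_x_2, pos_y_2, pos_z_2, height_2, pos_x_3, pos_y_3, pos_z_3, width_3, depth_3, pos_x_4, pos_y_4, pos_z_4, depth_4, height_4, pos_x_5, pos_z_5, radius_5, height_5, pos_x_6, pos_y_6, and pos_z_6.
pos_x_1 = 7, pos_y_1 = 8, pos_z_1 = 7, height_1 = 3, pos_x_2 = 5, pos_y_2 = 3, pos_z_2 = 4, height_2 = 3, pos_x_3 = 2, pos_y_3 = 7, pos_z_3 = 5, width_3 = 2, depth_3 = 2, pos_x_4 = 2, pos_y_4 = 1, pos_z_4 = 1, depth_4 = 4, height_4 = 2, pos_x_5 = 5, pos_z_5 = 1, radius_5 = 2, height_5 = 2, pos_x_6 = 9, pos_y_6 = 4, pos_z_6 = 2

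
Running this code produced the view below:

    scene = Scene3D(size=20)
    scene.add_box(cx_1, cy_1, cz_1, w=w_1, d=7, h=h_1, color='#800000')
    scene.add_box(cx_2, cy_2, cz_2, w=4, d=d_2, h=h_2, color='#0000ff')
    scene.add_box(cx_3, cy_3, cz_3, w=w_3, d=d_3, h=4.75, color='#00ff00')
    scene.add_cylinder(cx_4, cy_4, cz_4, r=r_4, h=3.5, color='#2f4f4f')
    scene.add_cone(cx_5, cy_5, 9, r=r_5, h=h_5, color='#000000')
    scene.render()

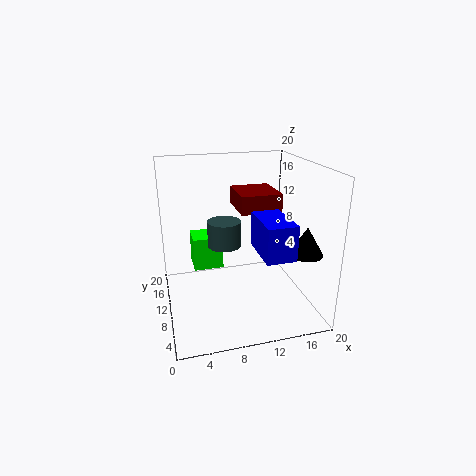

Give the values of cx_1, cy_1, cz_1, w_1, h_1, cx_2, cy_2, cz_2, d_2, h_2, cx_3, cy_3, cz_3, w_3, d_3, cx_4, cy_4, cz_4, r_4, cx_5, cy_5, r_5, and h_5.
cx_1 = 11.25; cy_1 = 12.5; cz_1 = 12.25; w_1 = 6.25; h_1 = 2.75; cx_2 = 12; cy_2 = 3.5; cz_2 = 8.75; d_2 = 7; h_2 = 4.75; cx_3 = 4; cy_3 = 11.75; cz_3 = 4.75; w_3 = 4.25; d_3 = 4; cx_4 = 8; cy_4 = 9.75; cz_4 = 9.25; r_4 = 2.25; cx_5 = 17.75; cy_5 = 4.75; r_5 = 2.25; h_5 = 3.75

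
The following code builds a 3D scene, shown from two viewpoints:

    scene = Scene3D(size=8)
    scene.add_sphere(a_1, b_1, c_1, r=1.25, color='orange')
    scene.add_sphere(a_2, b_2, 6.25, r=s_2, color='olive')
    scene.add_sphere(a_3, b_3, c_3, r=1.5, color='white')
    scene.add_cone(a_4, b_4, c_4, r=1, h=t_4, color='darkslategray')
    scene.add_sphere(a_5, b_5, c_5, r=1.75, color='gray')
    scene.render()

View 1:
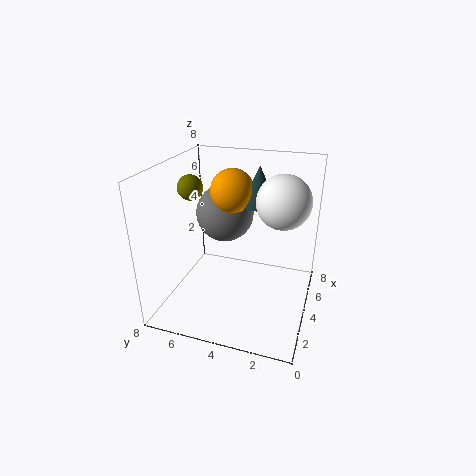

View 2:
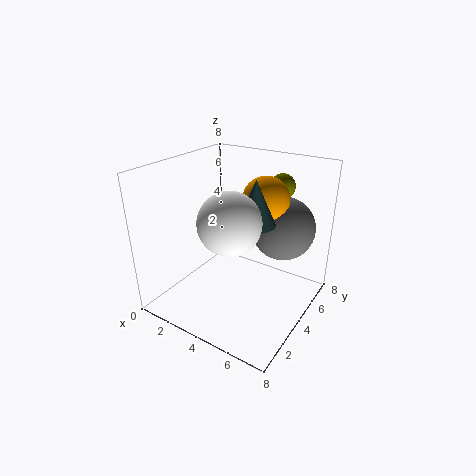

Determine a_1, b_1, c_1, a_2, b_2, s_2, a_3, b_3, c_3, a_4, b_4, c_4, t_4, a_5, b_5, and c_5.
a_1 = 5.25
b_1 = 4.75
c_1 = 6.25
a_2 = 5
b_2 = 7.25
s_2 = 0.75
a_3 = 5
b_3 = 1.75
c_3 = 6
a_4 = 5.5
b_4 = 3.25
c_4 = 5.5
t_4 = 2.25
a_5 = 6
b_5 = 5.5
c_5 = 4.5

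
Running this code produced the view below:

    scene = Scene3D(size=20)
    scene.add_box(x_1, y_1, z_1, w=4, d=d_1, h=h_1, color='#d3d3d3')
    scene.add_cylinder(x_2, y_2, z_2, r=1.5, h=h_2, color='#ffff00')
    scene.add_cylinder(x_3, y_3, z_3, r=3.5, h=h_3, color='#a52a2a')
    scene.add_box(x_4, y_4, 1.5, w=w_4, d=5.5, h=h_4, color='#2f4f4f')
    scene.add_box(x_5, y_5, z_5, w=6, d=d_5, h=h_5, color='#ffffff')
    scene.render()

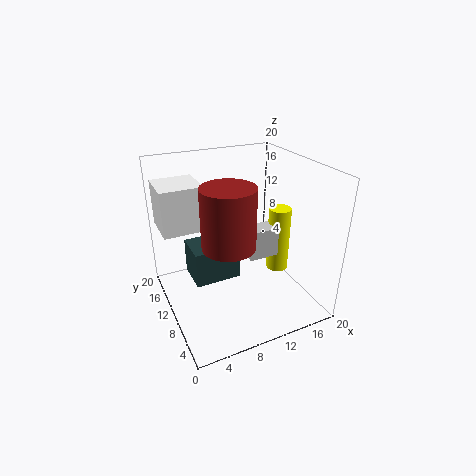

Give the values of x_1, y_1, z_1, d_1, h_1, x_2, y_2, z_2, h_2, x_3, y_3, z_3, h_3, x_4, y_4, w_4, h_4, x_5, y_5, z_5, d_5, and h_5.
x_1 = 10; y_1 = 6; z_1 = 8.5; d_1 = 2.5; h_1 = 4; x_2 = 15; y_2 = 7.5; z_2 = 5.5; h_2 = 9; x_3 = 7.5; y_3 = 7.5; z_3 = 10.5; h_3 = 8; x_4 = 4.5; y_4 = 12.5; w_4 = 7; h_4 = 5.5; x_5 = 0.5; y_5 = 13; z_5 = 10.5; d_5 = 6; h_5 = 6.5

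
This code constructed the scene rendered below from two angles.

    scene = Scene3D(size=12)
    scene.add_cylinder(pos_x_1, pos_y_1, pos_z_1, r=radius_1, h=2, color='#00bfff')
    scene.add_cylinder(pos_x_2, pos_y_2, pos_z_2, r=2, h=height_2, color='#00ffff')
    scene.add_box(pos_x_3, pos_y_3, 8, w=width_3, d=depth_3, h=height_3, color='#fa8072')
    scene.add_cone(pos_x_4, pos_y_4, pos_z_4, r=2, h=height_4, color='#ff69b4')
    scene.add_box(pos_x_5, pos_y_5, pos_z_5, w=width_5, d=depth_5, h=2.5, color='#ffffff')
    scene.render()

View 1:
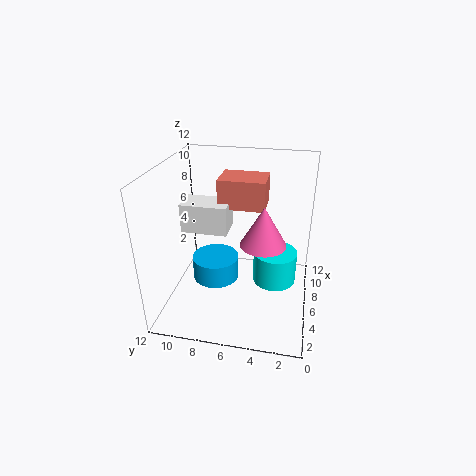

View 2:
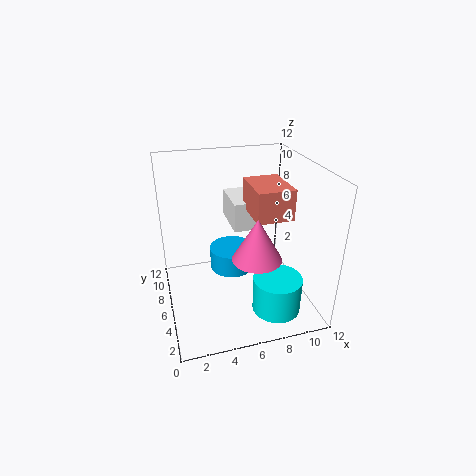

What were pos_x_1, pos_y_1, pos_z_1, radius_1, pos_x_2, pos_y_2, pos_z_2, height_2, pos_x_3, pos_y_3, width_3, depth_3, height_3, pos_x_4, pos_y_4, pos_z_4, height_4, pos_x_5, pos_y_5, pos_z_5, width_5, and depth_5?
pos_x_1 = 6, pos_y_1 = 8, pos_z_1 = 2, radius_1 = 2, pos_x_2 = 8.5, pos_y_2 = 3, pos_z_2 = 0.5, height_2 = 3, pos_x_3 = 7, pos_y_3 = 4, width_3 = 3, depth_3 = 4, height_3 = 2.5, pos_x_4 = 7, pos_y_4 = 4, pos_z_4 = 5, height_4 = 3.5, pos_x_5 = 6, pos_y_5 = 7, pos_z_5 = 6, width_5 = 2.5, depth_5 = 4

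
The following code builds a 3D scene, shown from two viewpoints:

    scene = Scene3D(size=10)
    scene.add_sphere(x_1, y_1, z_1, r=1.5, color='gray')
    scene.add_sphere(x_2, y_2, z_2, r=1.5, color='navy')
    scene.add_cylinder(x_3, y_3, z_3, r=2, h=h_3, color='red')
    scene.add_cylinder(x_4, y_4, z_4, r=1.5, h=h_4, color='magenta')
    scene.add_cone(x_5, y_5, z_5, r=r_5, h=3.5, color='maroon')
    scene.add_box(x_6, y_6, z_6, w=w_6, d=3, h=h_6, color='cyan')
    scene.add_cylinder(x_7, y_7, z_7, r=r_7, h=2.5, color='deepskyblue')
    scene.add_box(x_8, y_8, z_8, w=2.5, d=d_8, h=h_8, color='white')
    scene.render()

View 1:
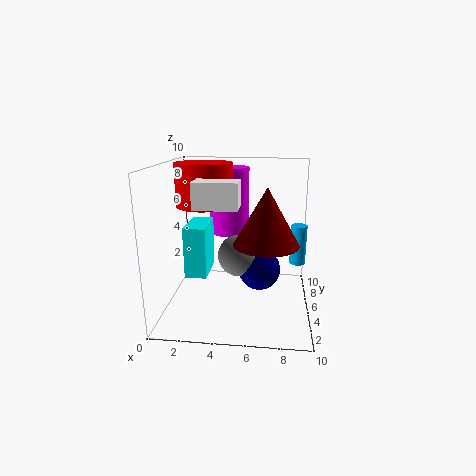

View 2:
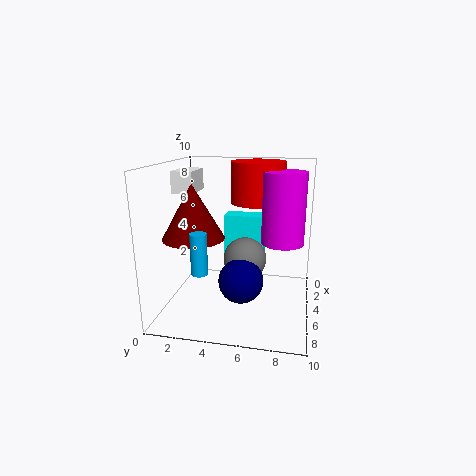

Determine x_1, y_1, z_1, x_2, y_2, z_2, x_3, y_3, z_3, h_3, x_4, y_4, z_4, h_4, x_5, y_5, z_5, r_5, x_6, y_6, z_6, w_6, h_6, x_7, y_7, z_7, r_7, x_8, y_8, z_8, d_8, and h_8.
x_1 = 5; y_1 = 5.5; z_1 = 3.5; x_2 = 6.5; y_2 = 5.5; z_2 = 2.5; x_3 = 2.5; y_3 = 6; z_3 = 7; h_3 = 3; x_4 = 4; y_4 = 8; z_4 = 4.5; h_4 = 5; x_5 = 7; y_5 = 2.5; z_5 = 5.5; r_5 = 2; x_6 = 1.5; y_6 = 3.5; z_6 = 2.5; w_6 = 1.5; h_6 = 3.5; x_7 = 9; y_7 = 3.5; z_7 = 4; r_7 = 0.5; x_8 = 3; y_8 = 0.5; z_8 = 8; d_8 = 1.5; h_8 = 1.5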